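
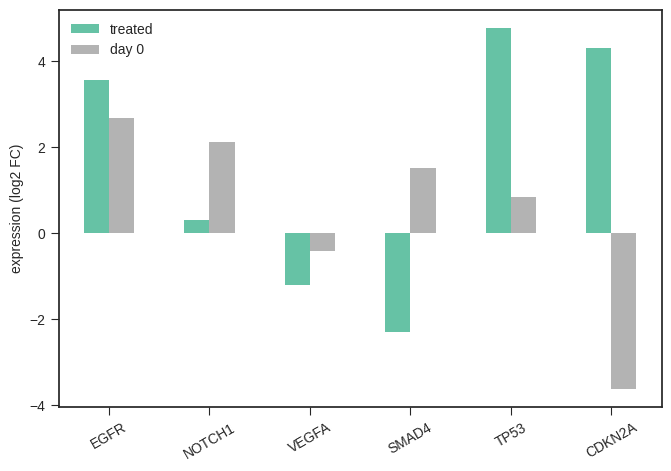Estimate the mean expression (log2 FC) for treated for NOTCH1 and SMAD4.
(0 + -2) / 2 ≈ -1.

≈ -1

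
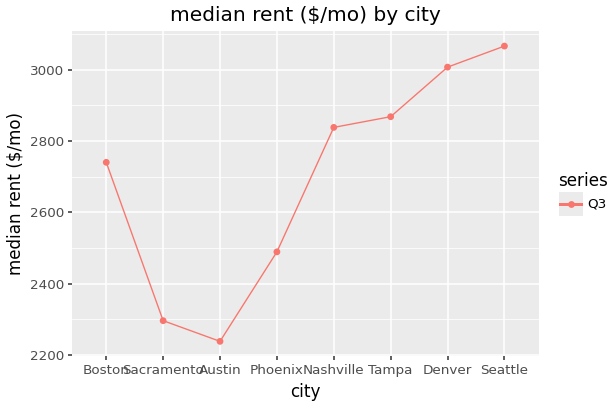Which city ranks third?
Tampa

Top 4: Seattle ≈ 3100, Denver ≈ 3000, Tampa ≈ 2900, Nashville ≈ 2800.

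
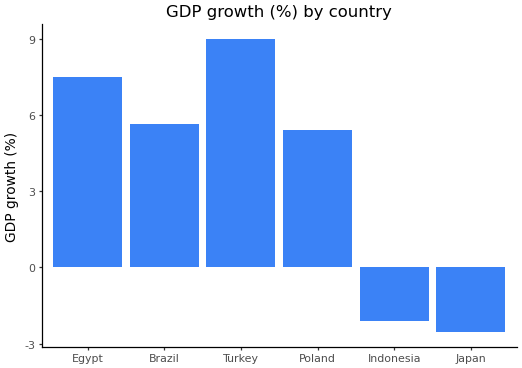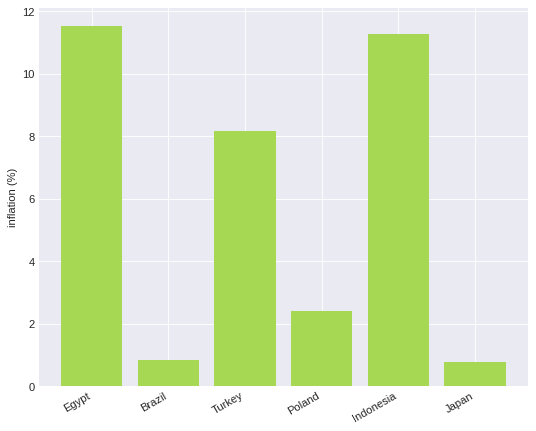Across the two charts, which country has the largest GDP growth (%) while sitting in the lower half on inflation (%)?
Brazil

Chart 2 median inflation (%) ≈ 6; below-median countries: Brazil, Poland, Japan. Among those, Brazil has the highest GDP growth (%) (≈ 6).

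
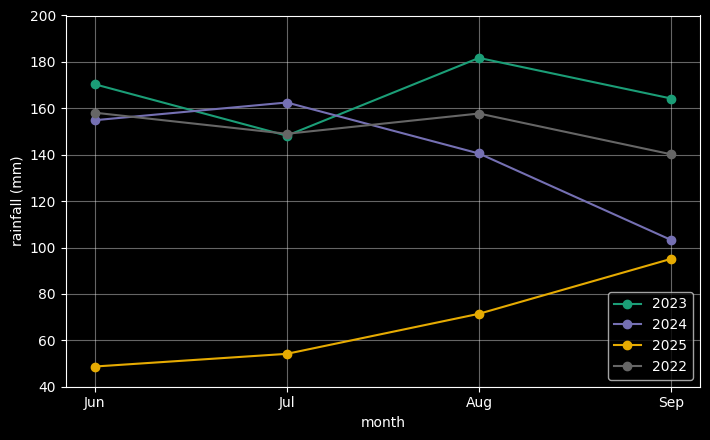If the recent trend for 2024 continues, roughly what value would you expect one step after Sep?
≈ 70

Last three: 160, 140, 100 → slope ≈ -30/step → next ≈ 70.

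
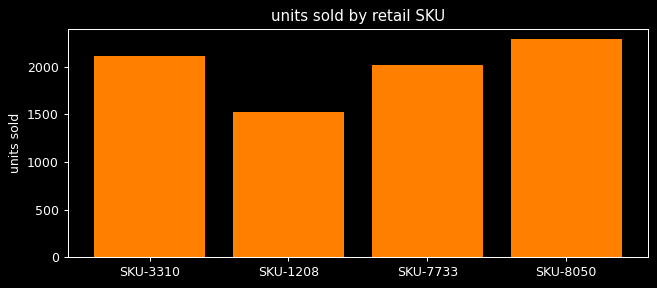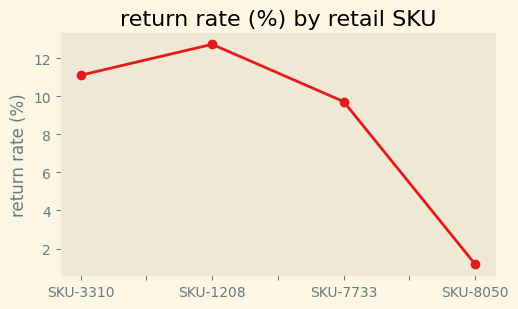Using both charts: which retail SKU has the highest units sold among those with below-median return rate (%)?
Chart 2 median return rate (%) ≈ 10; below-median retail SKUs: SKU-7733, SKU-8050. Among those, SKU-8050 has the highest units sold (≈ 2500).

SKU-8050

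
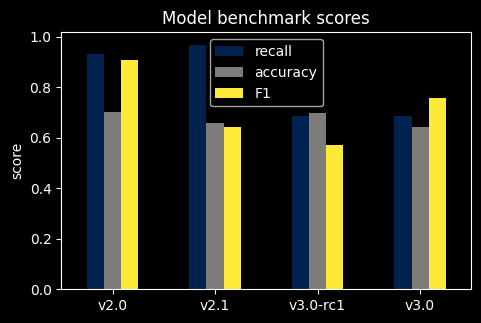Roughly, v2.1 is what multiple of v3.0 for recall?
≈ 1.43×

v2.1 ≈ 1.0, v3.0 ≈ 0.7; 1.0/0.7 ≈ 1.43.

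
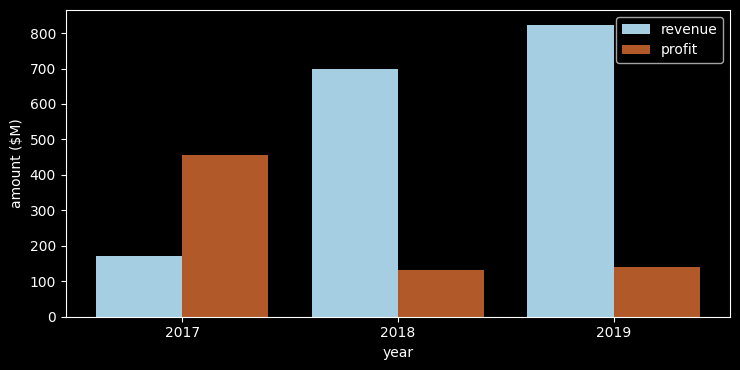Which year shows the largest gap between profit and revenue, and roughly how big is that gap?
2019: profit ≈ 100, revenue ≈ 800 → gap ≈ 700. Next-largest (2018) is only ≈ 600.

2019, ≈ 700 $M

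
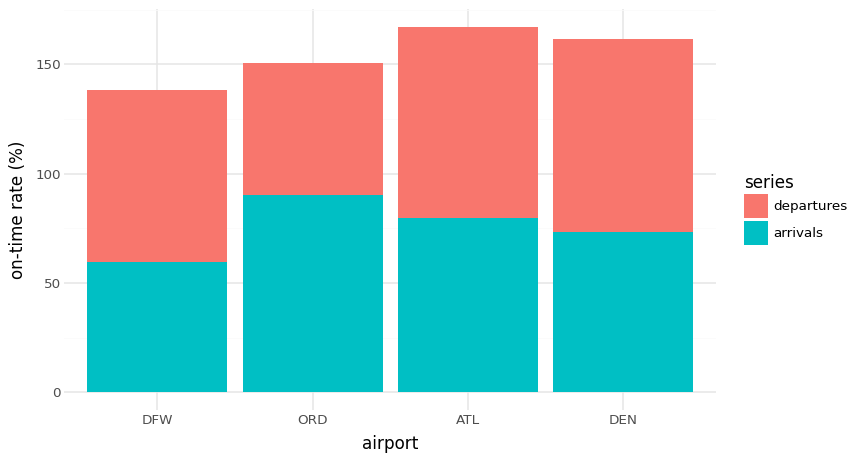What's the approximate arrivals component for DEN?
≈ 80

arrivals top ≈ 80, bottom ≈ 0; segment ≈ 80.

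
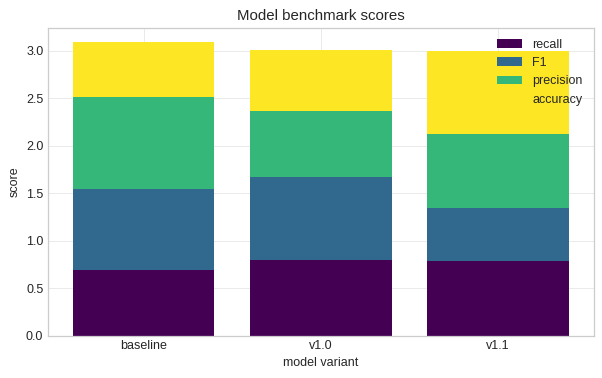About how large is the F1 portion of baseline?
≈ 1.0

F1 top ≈ 1.5, bottom ≈ 0.5; segment ≈ 1.0.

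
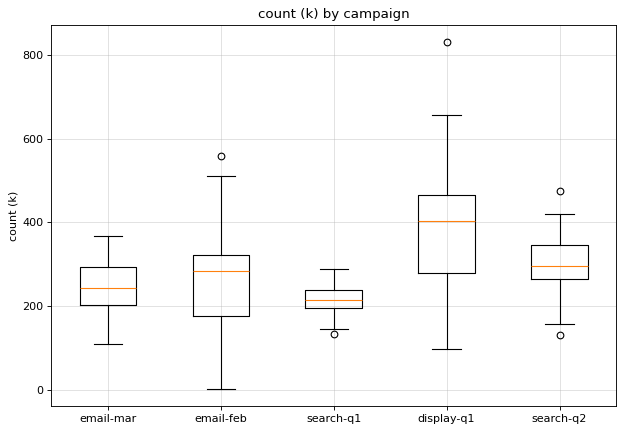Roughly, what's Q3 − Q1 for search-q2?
≈ 80

Q3 ≈ 340, Q1 ≈ 260; IQR ≈ 80.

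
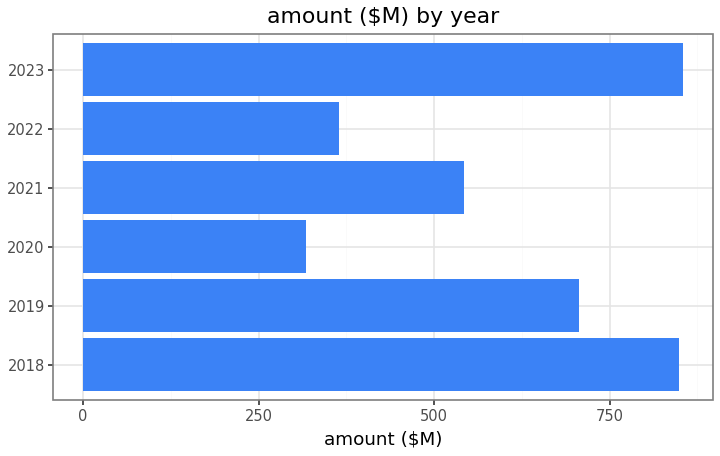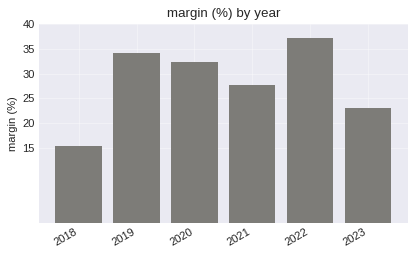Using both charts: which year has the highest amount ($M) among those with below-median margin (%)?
Chart 2 median margin (%) ≈ 30; below-median years: 2018, 2021, 2023. Among those, 2023 has the highest amount ($M) (≈ 900).

2023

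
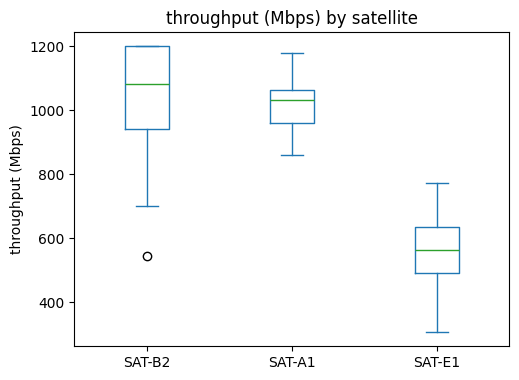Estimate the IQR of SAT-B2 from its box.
≈ 250

Q3 ≈ 1200, Q1 ≈ 950; IQR ≈ 250.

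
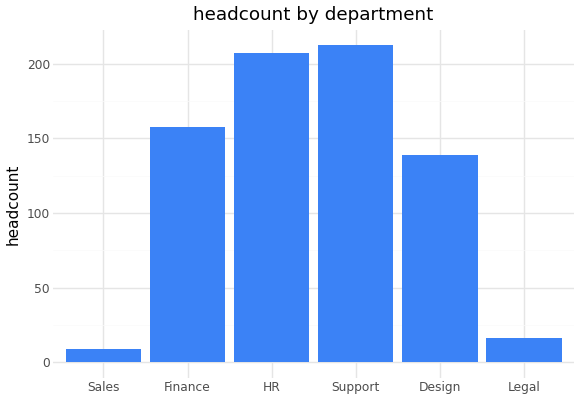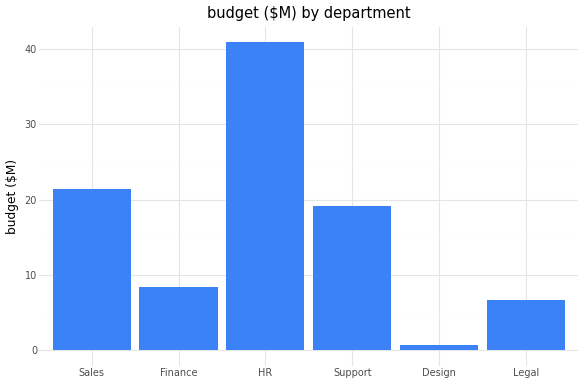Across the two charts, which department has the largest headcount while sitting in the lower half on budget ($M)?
Finance

Chart 2 median budget ($M) ≈ 15; below-median departments: Finance, Design, Legal. Among those, Finance has the highest headcount (≈ 160).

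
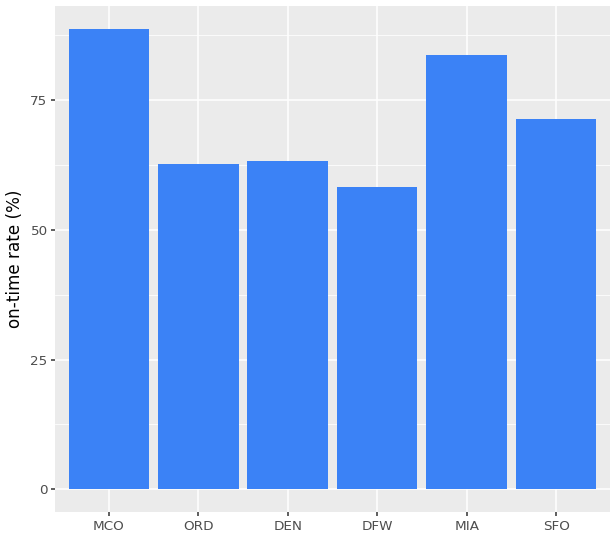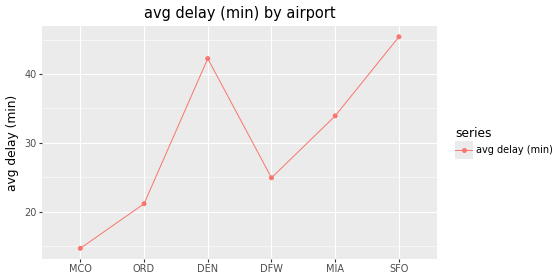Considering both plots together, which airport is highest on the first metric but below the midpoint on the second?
MCO

Chart 2 median avg delay (min) ≈ 30; below-median airports: MCO, ORD, DFW. Among those, MCO has the highest on-time rate (%) (≈ 90).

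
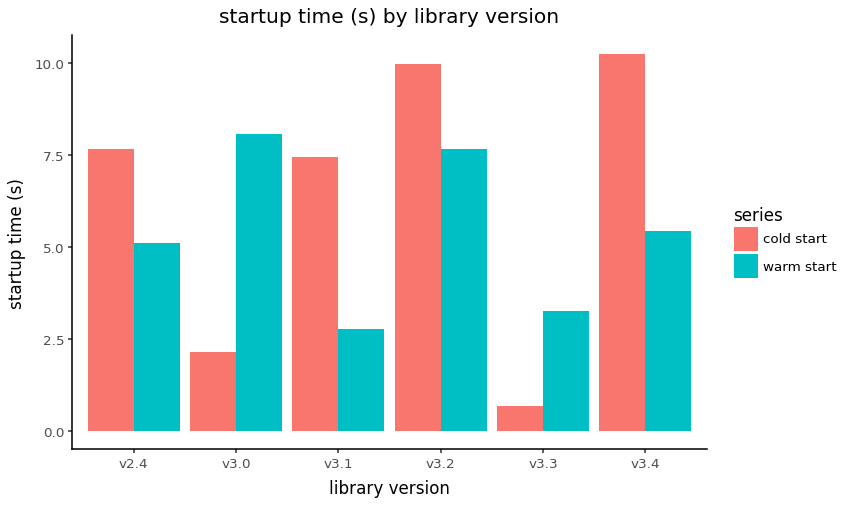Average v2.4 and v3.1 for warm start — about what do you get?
≈ 4

(5 + 3) / 2 ≈ 4.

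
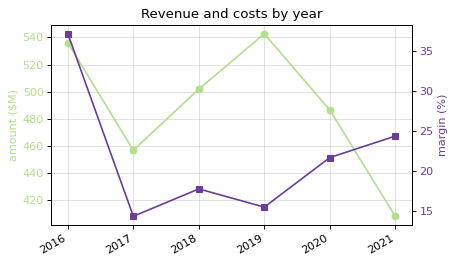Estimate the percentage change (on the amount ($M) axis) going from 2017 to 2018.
2017 ≈ 460, 2018 ≈ 500; (500 − 460) / 460 ≈ +8.7%.

≈ +8.7%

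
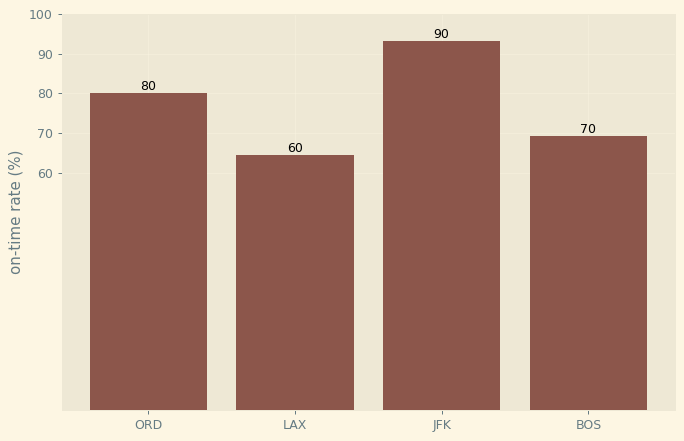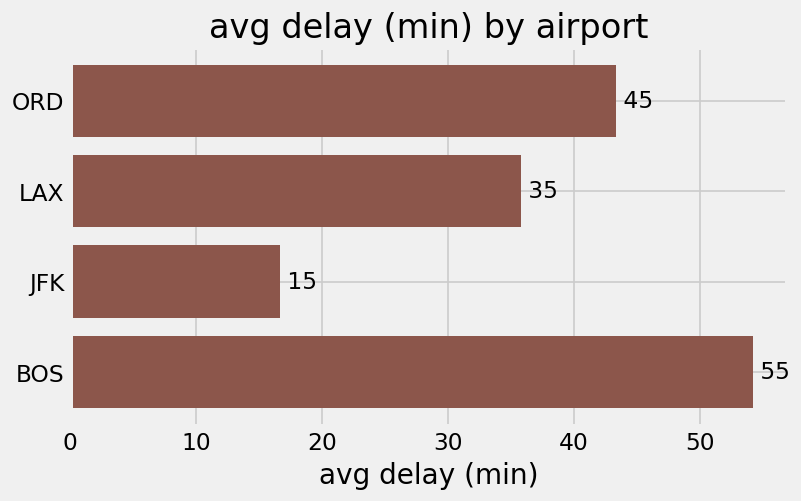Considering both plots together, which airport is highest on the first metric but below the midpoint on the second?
Chart 2 median avg delay (min) ≈ 40; below-median airports: LAX, JFK. Among those, JFK has the highest on-time rate (%) (≈ 90).

JFK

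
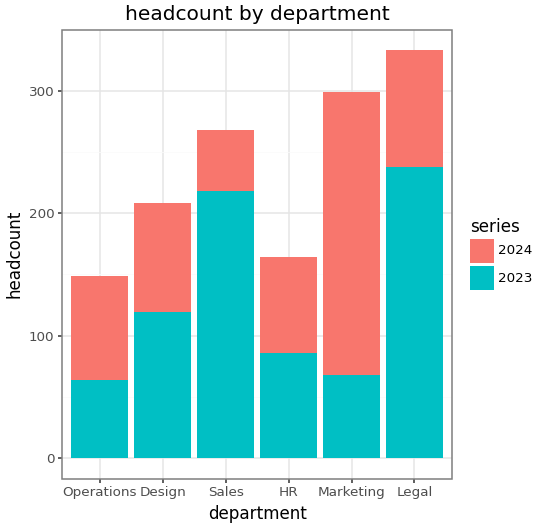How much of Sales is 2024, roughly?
2024 top ≈ 250, bottom ≈ 200; segment ≈ 50.

≈ 50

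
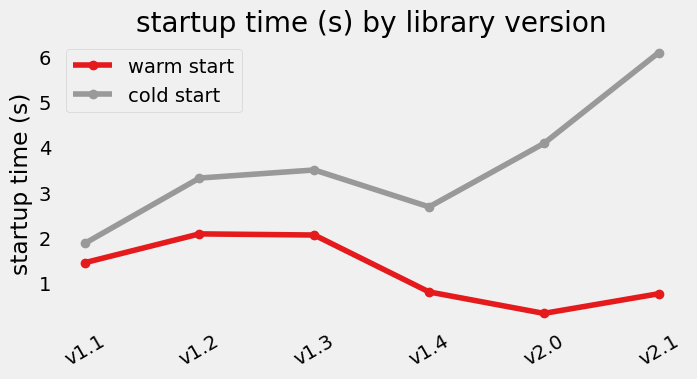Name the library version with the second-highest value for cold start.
Top 3 for cold start: v2.1 ≈ 6.0, v2.0 ≈ 4.0, v1.3 ≈ 3.5.

v2.0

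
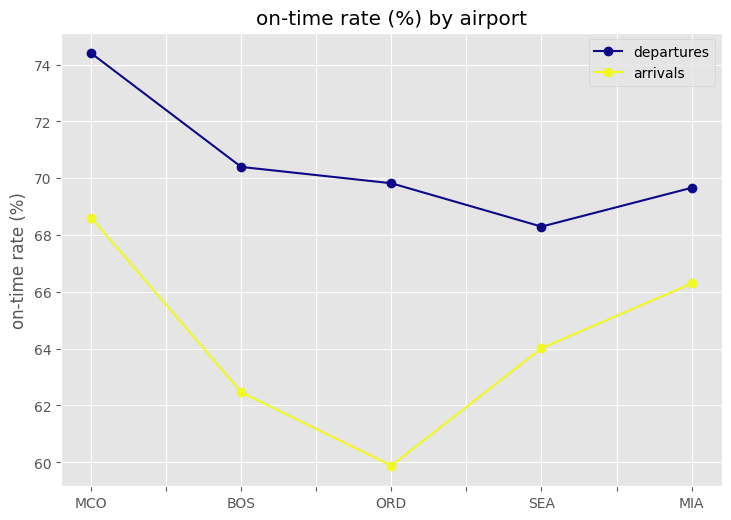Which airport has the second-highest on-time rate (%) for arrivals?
Top 3 for arrivals: MCO ≈ 68, MIA ≈ 66, SEA ≈ 64.

MIA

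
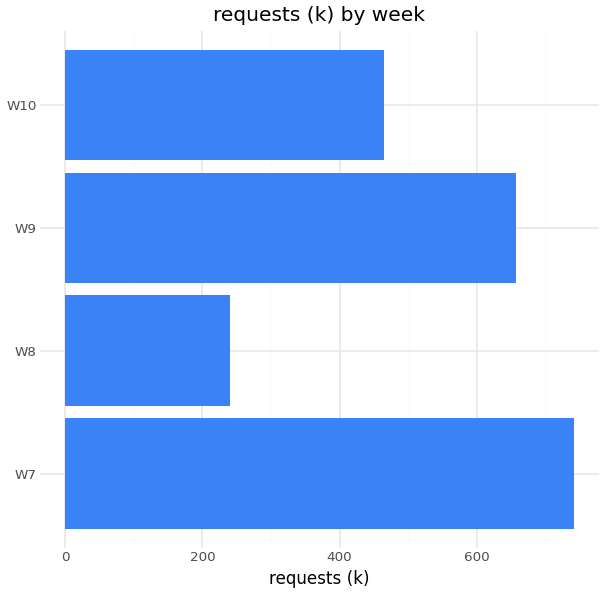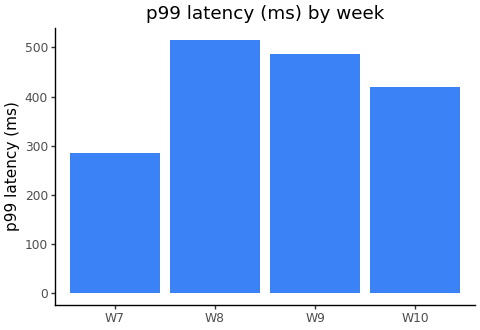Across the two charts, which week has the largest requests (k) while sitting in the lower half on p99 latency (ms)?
W7

Chart 2 median p99 latency (ms) ≈ 450; below-median weeks: W7, W10. Among those, W7 has the highest requests (k) (≈ 700).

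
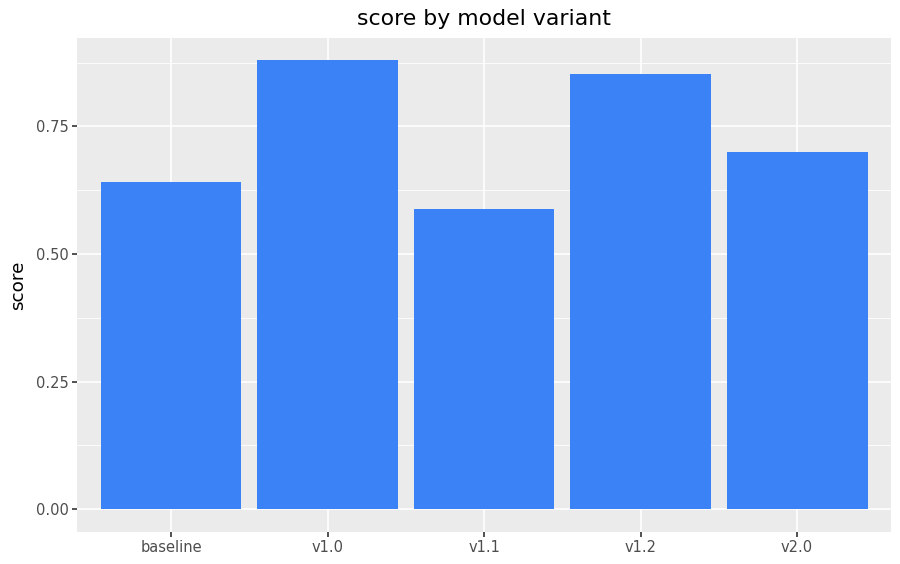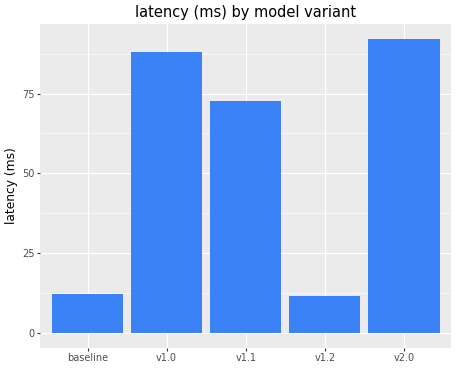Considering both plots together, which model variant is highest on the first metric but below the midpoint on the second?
v1.2

Chart 2 median latency (ms) ≈ 70; below-median model variants: baseline, v1.2. Among those, v1.2 has the highest score (≈ 0.9).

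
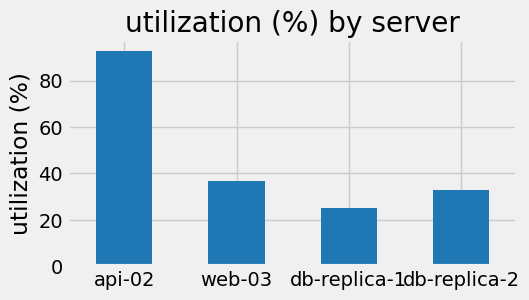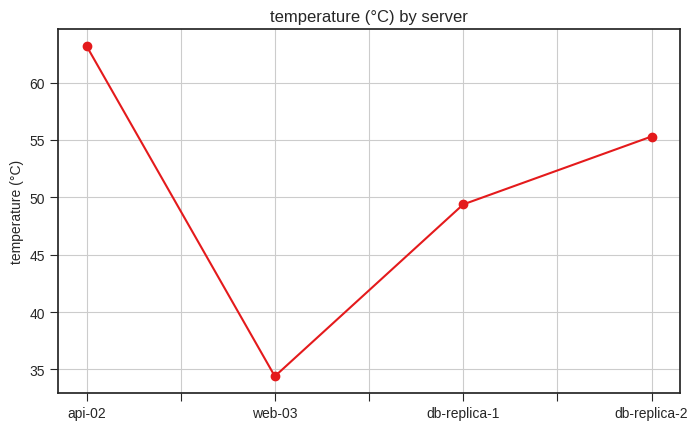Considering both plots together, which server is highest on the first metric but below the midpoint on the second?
Chart 2 median temperature (°C) ≈ 50; below-median servers: web-03, db-replica-1. Among those, web-03 has the highest utilization (%) (≈ 40).

web-03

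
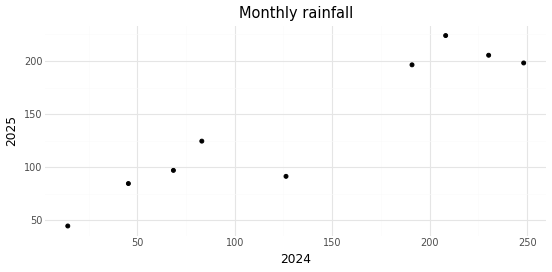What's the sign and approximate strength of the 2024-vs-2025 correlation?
positive, strong

Points are positively correlated; strong (|r| ≈ 0.9).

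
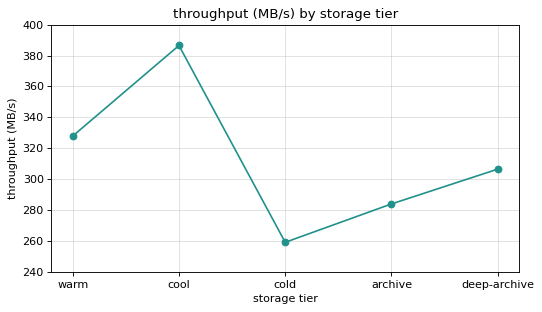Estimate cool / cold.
≈ 1.46×

cool ≈ 380, cold ≈ 260; 380/260 ≈ 1.46.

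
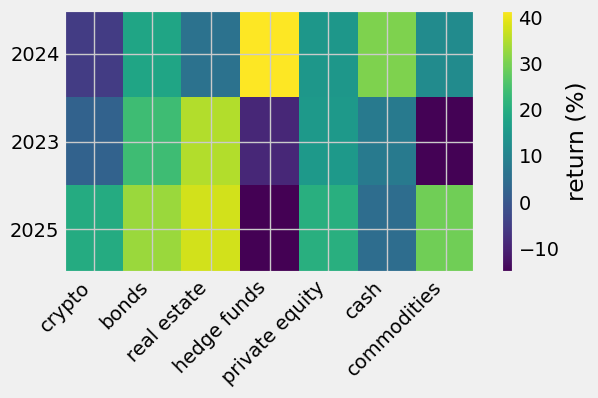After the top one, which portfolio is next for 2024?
Top 3 for 2024: hedge funds ≈ 40, cash ≈ 30, bonds ≈ 20.

cash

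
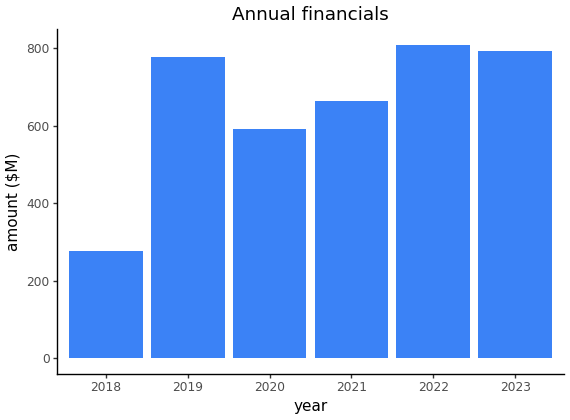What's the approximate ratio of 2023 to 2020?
2023 ≈ 800, 2020 ≈ 600; 800/600 ≈ 1.33.

≈ 1.33×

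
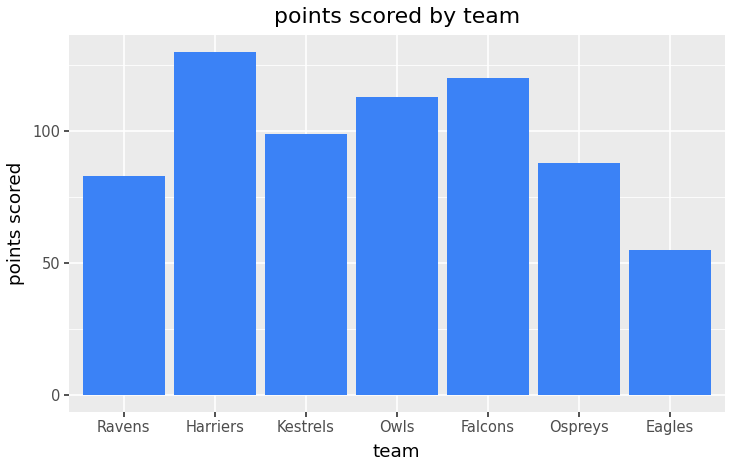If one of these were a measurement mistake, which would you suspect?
Eagles ≈ 60; the rest sit between ≈ 80 and ≈ 120.

Eagles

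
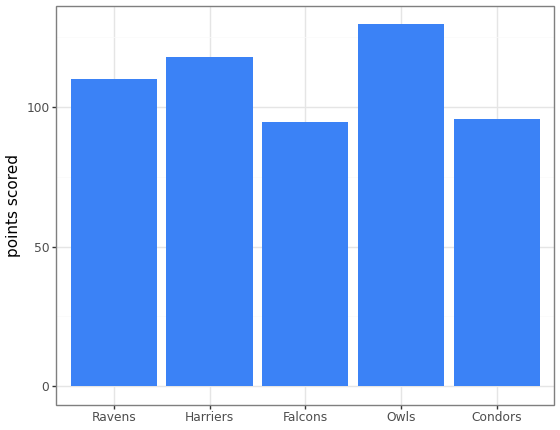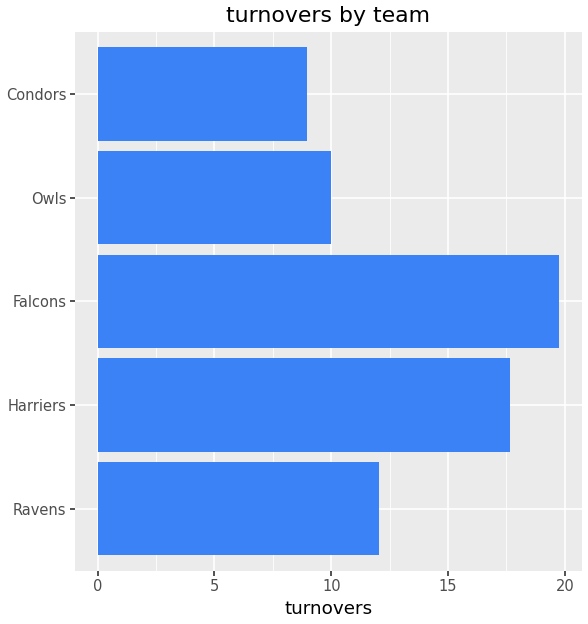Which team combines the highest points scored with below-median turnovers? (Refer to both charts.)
Chart 2 median turnovers ≈ 12; below-median teams: Owls, Condors. Among those, Owls has the highest points scored (≈ 120).

Owls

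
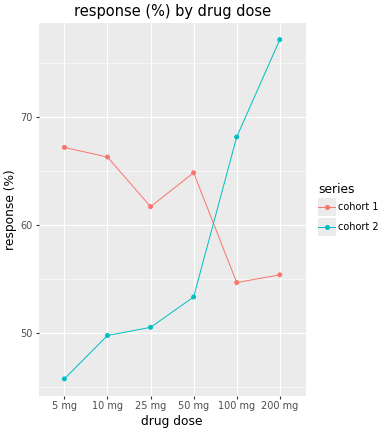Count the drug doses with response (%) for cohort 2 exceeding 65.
2

Above 65: 100 mg, 200 mg.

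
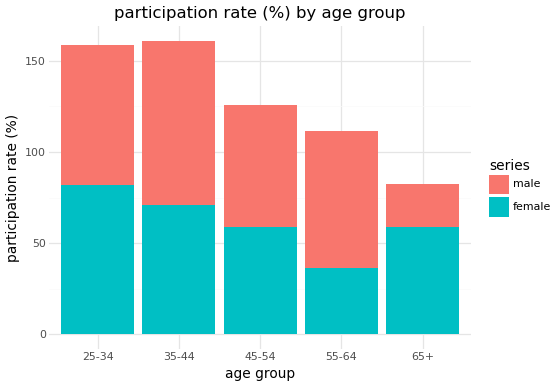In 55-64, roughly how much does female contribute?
≈ 40

female top ≈ 40, bottom ≈ 0; segment ≈ 40.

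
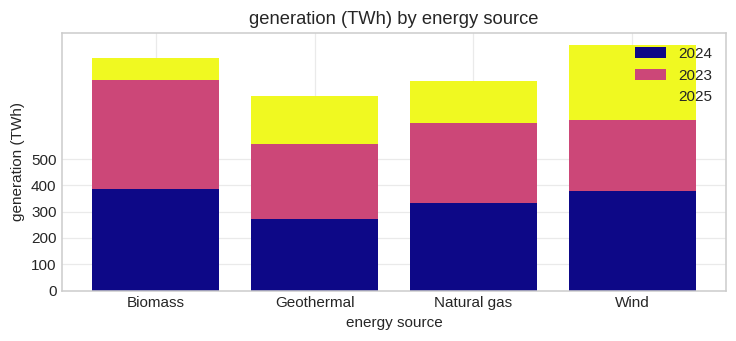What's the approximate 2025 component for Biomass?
≈ 100

2025 top ≈ 900, bottom ≈ 800; segment ≈ 100.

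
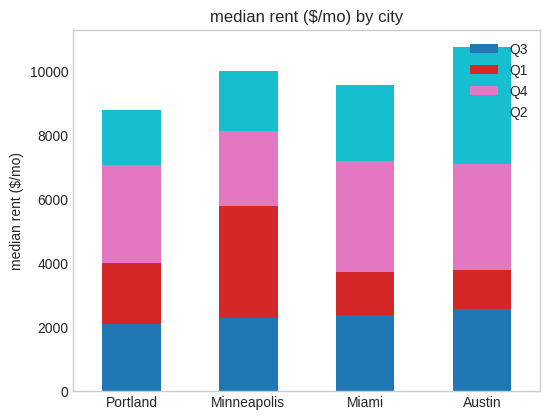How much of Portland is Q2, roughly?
Q2 top ≈ 9000, bottom ≈ 7000; segment ≈ 2000.

≈ 2000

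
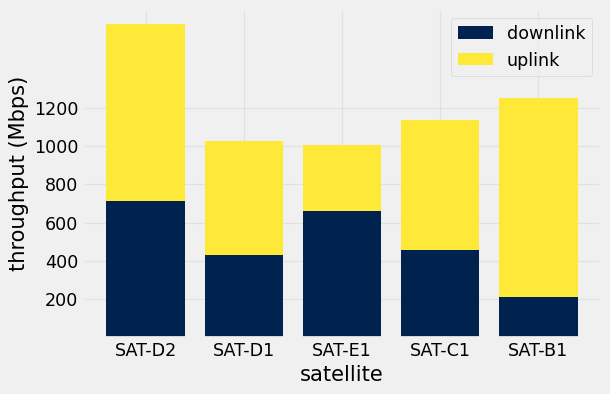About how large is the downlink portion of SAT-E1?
≈ 600

downlink top ≈ 600, bottom ≈ 0; segment ≈ 600.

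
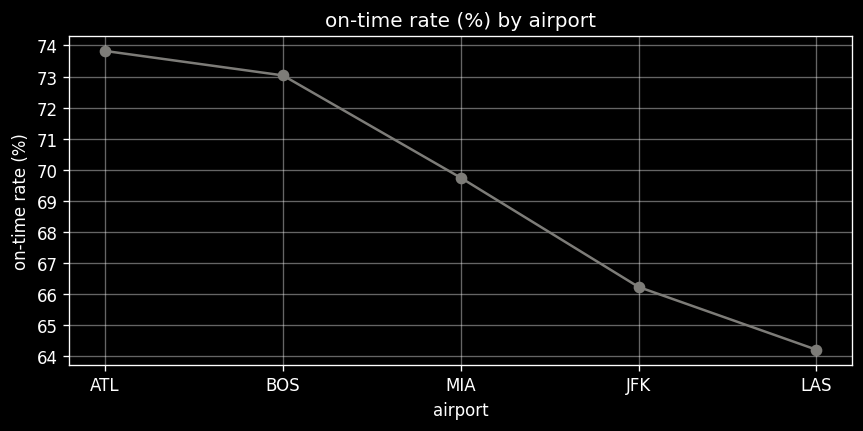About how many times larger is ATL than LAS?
≈ 1.16×

ATL ≈ 74, LAS ≈ 64; 74/64 ≈ 1.16.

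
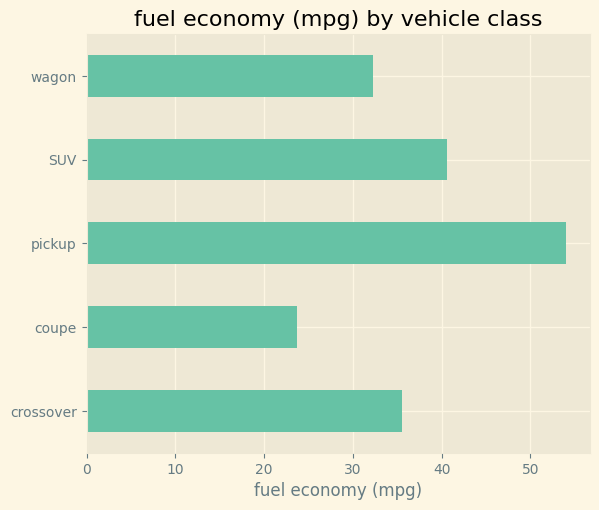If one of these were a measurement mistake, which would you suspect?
pickup

pickup ≈ 55; the rest sit between ≈ 25 and ≈ 40.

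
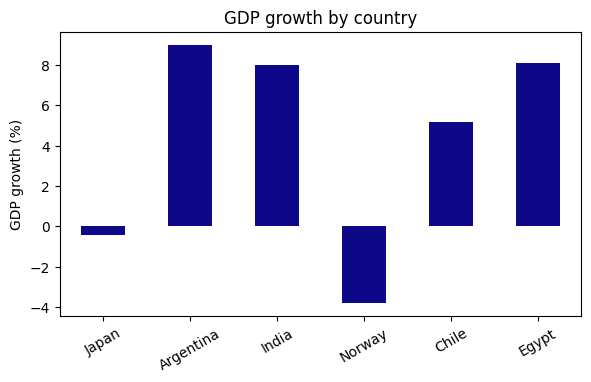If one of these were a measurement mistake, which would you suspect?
Norway ≈ -4; the rest sit between ≈ 0 and ≈ 8.

Norway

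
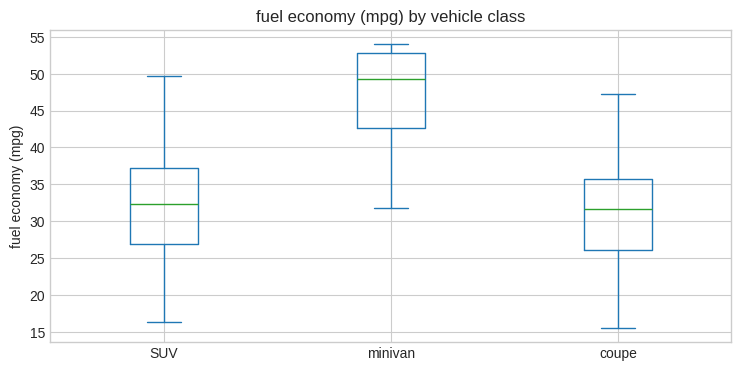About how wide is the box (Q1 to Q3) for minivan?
≈ 10

Q3 ≈ 52, Q1 ≈ 42; IQR ≈ 10.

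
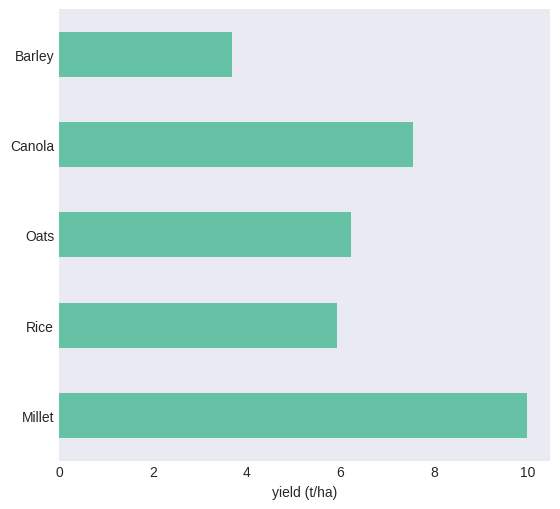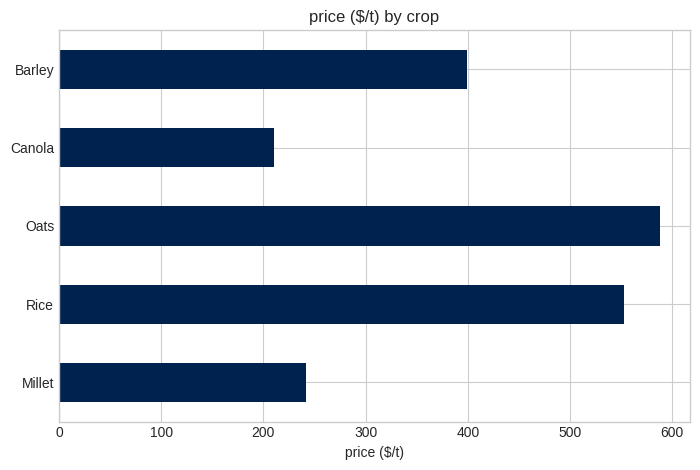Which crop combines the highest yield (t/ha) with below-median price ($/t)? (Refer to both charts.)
Millet

Chart 2 median price ($/t) ≈ 400; below-median crops: Millet, Canola. Among those, Millet has the highest yield (t/ha) (≈ 10).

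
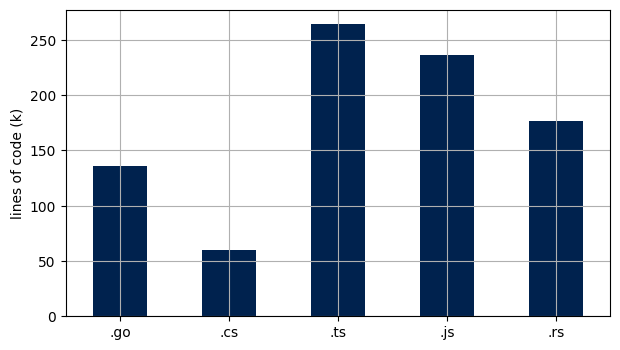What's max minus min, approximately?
≈ 225

Max .ts ≈ 275, min .cs ≈ 50; range ≈ 225.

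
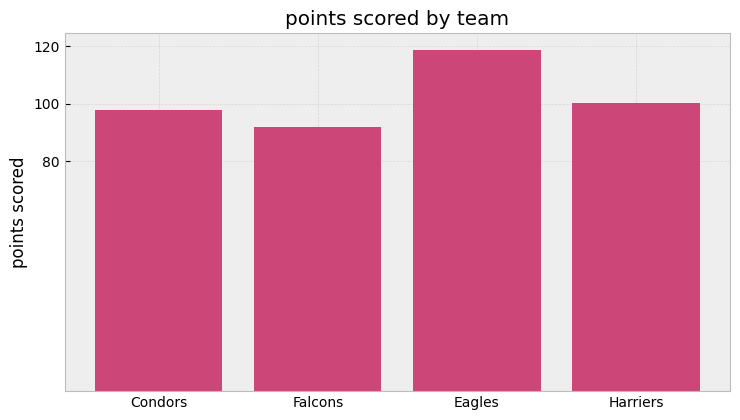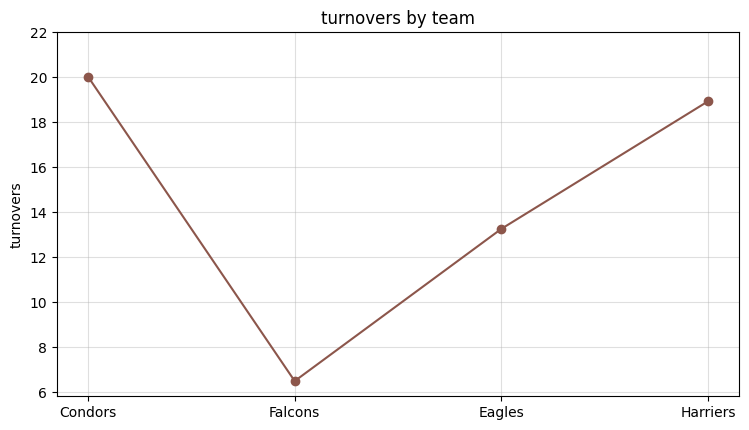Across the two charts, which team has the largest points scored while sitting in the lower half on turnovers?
Eagles

Chart 2 median turnovers ≈ 16; below-median teams: Falcons, Eagles. Among those, Eagles has the highest points scored (≈ 120).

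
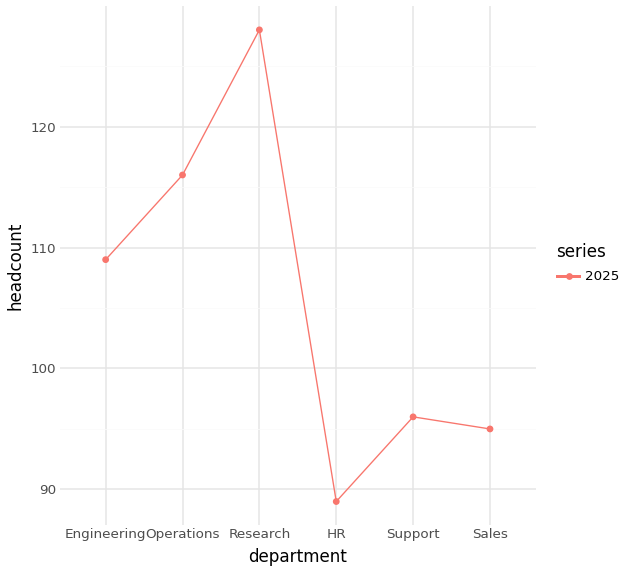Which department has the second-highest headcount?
Top 3: Research ≈ 130, Operations ≈ 115, Engineering ≈ 110.

Operations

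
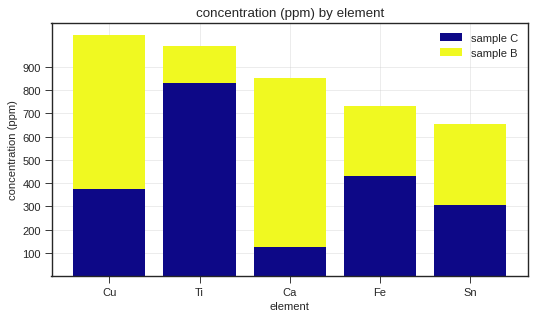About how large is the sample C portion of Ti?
≈ 800

sample C top ≈ 800, bottom ≈ 0; segment ≈ 800.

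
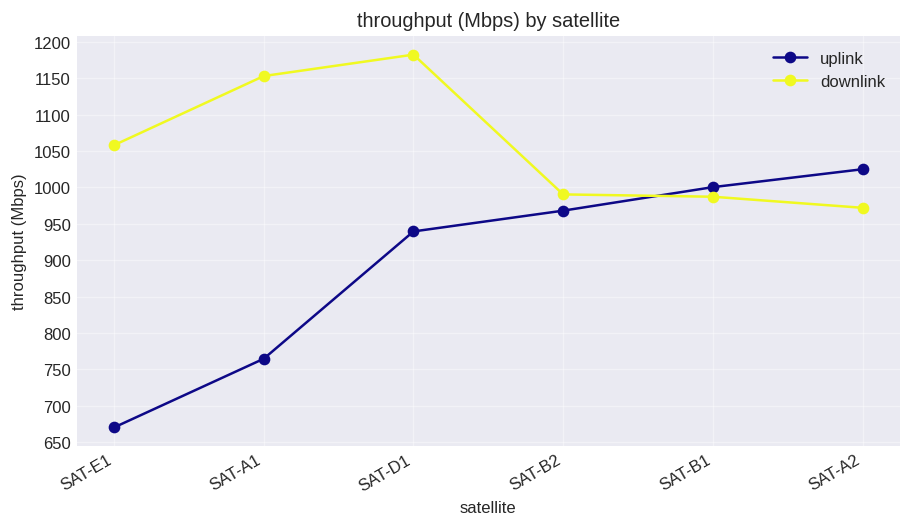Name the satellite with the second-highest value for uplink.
SAT-B1

Top 3 for uplink: SAT-A2 ≈ 1050, SAT-B1 ≈ 1000, SAT-B2 ≈ 950.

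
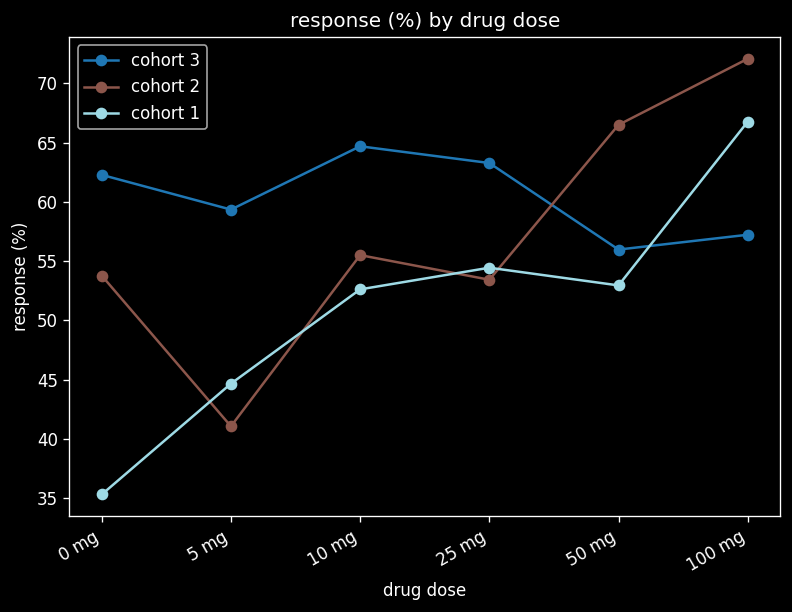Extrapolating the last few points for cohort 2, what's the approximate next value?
Last three: 55, 65, 70 → slope ≈ 7.5/step → next ≈ 77.5.

≈ 77.5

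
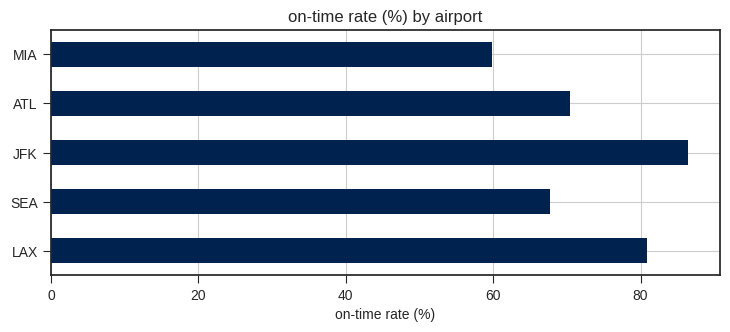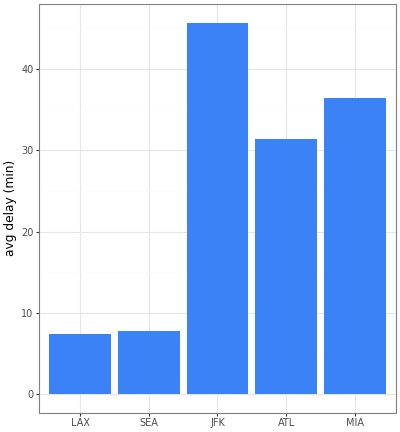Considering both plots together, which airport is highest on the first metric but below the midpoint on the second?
LAX

Chart 2 median avg delay (min) ≈ 30; below-median airports: LAX, SEA. Among those, LAX has the highest on-time rate (%) (≈ 80).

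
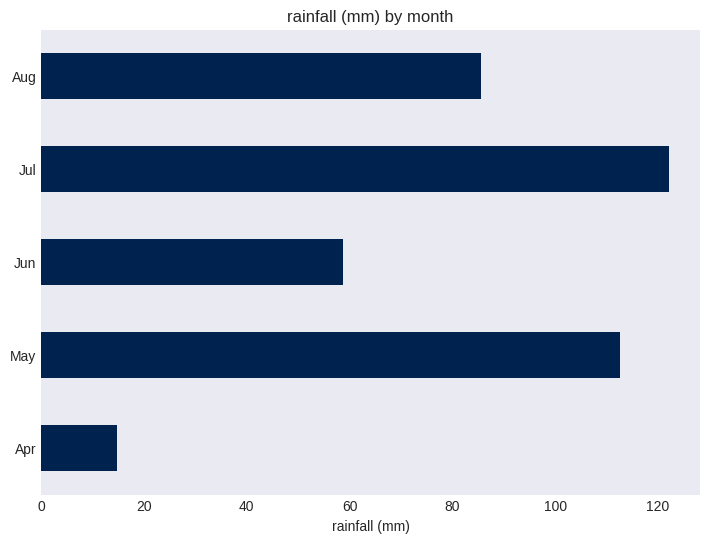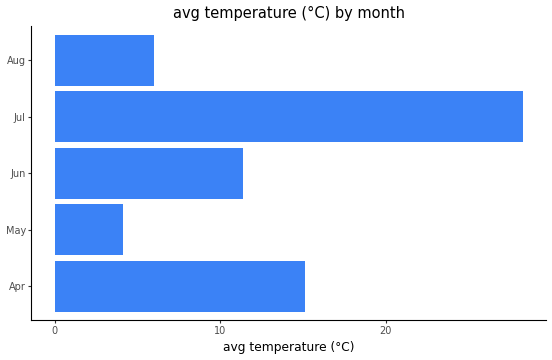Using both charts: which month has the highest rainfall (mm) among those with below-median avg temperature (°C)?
Chart 2 median avg temperature (°C) ≈ 10; below-median months: May, Aug. Among those, May has the highest rainfall (mm) (≈ 120).

May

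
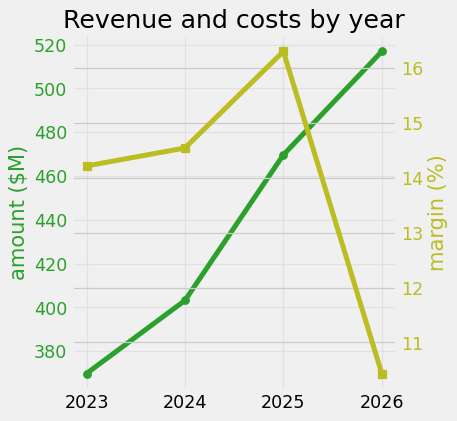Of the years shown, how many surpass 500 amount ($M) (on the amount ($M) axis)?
Above 500: 2026.

1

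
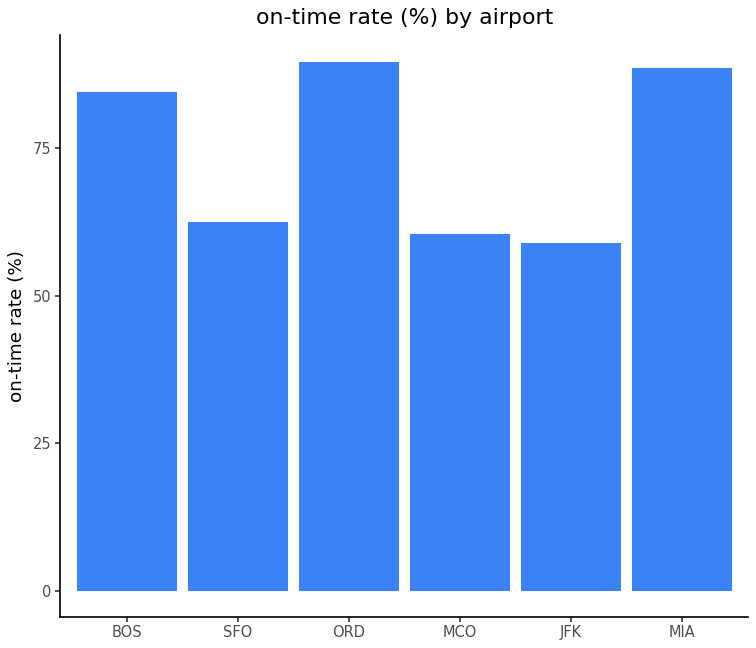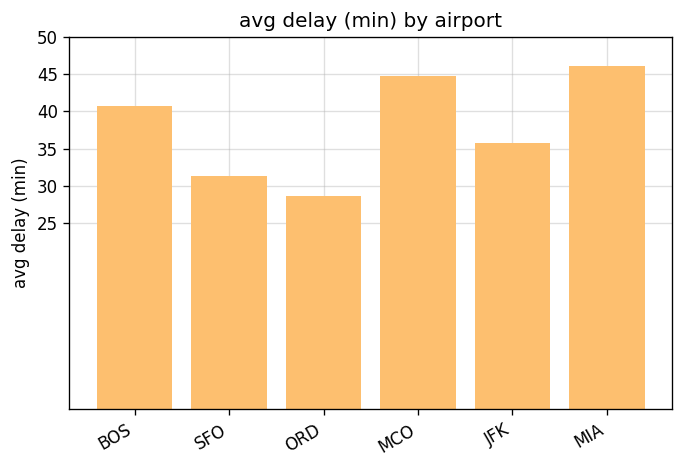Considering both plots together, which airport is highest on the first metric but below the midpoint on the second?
ORD

Chart 2 median avg delay (min) ≈ 40; below-median airports: SFO, ORD, JFK. Among those, ORD has the highest on-time rate (%) (≈ 90).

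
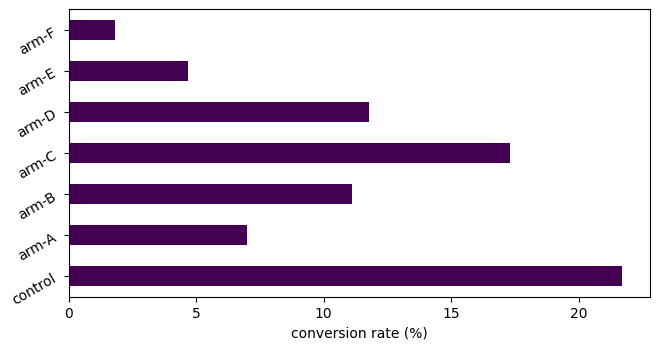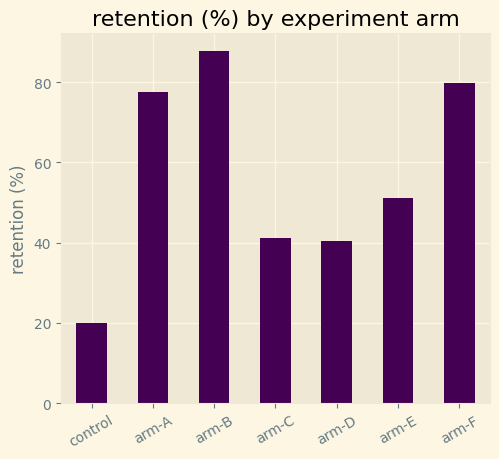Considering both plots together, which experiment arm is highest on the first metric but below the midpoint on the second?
Chart 2 median retention (%) ≈ 50; below-median experiment arms: control, arm-C, arm-D. Among those, control has the highest conversion rate (%) (≈ 22).

control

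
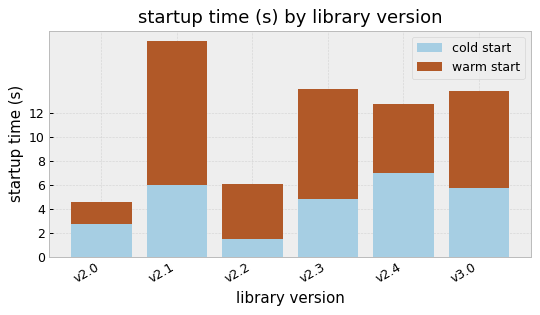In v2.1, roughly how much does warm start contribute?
≈ 12

warm start top ≈ 18, bottom ≈ 6; segment ≈ 12.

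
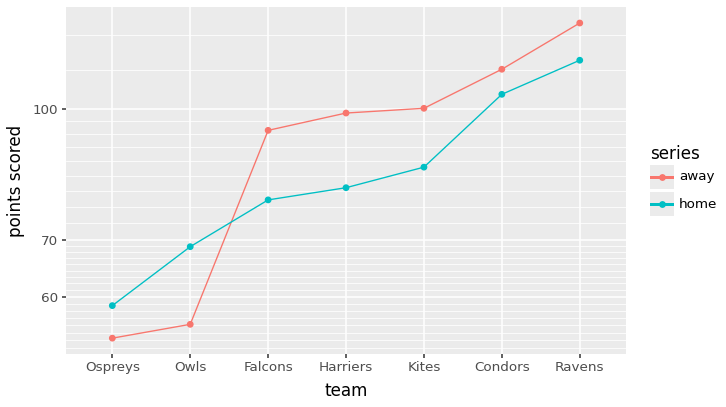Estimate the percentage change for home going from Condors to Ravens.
≈ +10%

Condors ≈ 100, Ravens ≈ 110; (110 − 100) / 100 ≈ +10%.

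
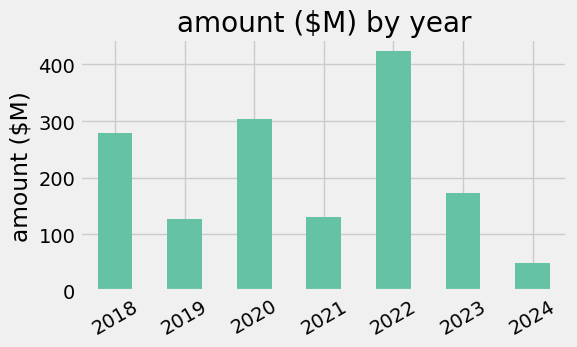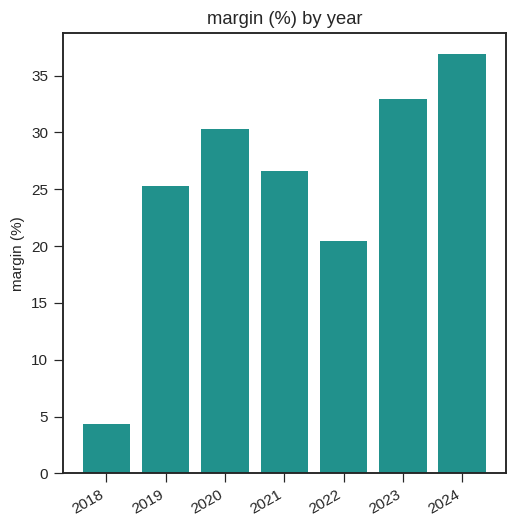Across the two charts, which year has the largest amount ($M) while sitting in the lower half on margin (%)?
2022

Chart 2 median margin (%) ≈ 25; below-median years: 2018, 2019, 2022. Among those, 2022 has the highest amount ($M) (≈ 400).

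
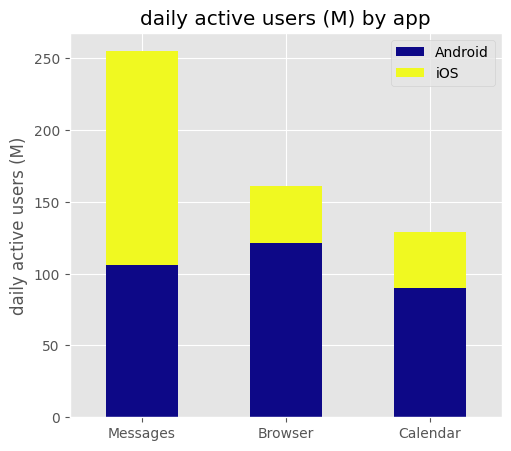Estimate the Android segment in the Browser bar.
≈ 125

Android top ≈ 125, bottom ≈ 0; segment ≈ 125.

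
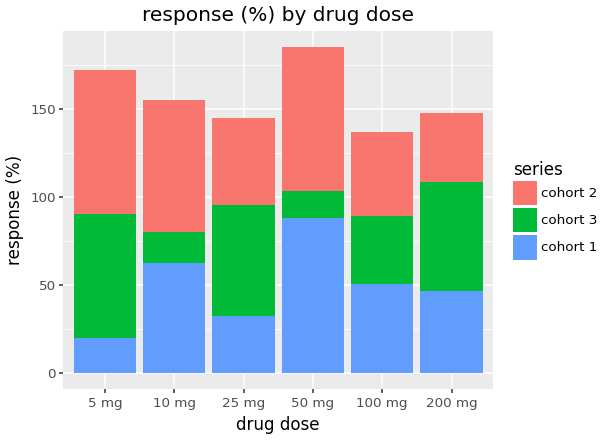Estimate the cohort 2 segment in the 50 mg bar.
≈ 80

cohort 2 top ≈ 180, bottom ≈ 100; segment ≈ 80.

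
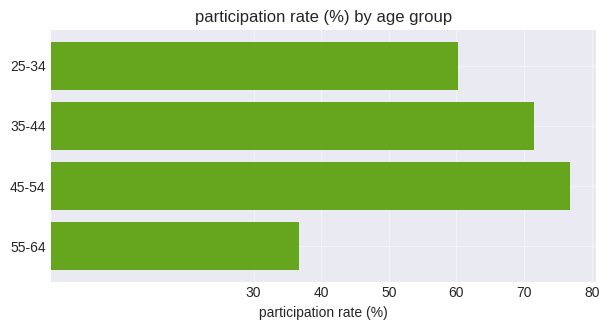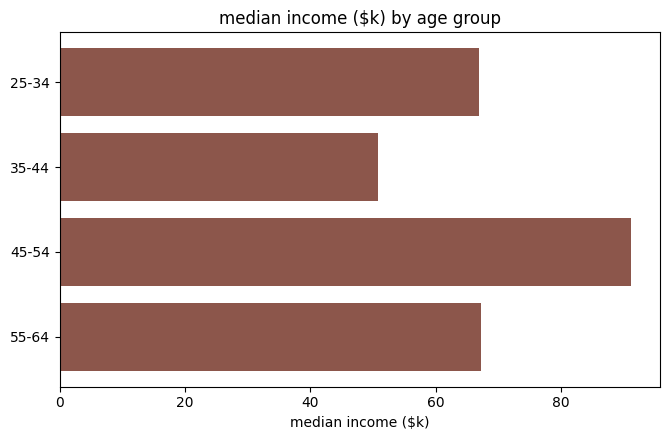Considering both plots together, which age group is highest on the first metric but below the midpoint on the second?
Chart 2 median median income ($k) ≈ 70; below-median age groups: 25-34, 35-44. Among those, 35-44 has the highest participation rate (%) (≈ 70).

35-44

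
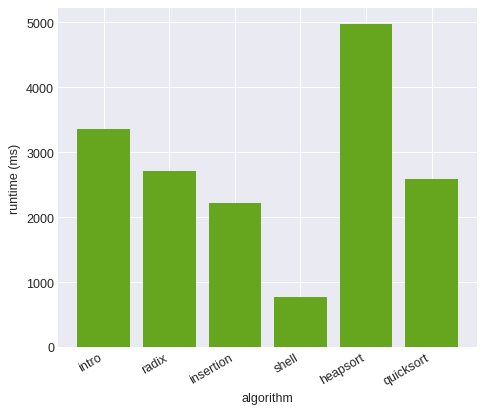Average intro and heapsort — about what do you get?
≈ 4250

(3500 + 5000) / 2 ≈ 4250.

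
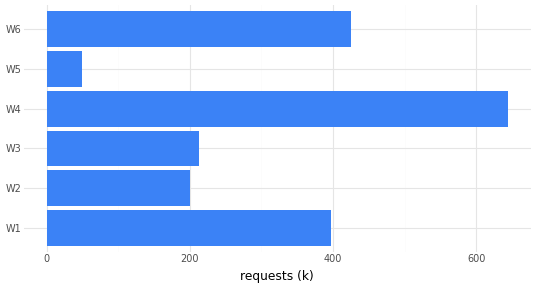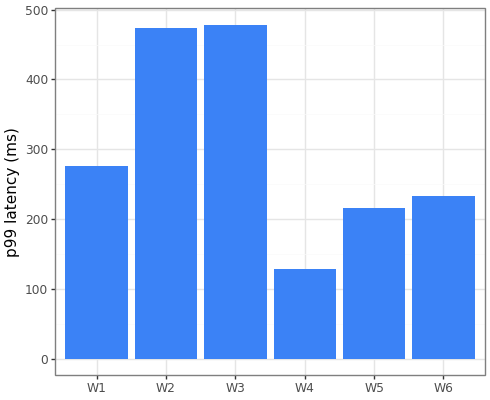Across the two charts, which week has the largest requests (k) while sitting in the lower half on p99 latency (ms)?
Chart 2 median p99 latency (ms) ≈ 250; below-median weeks: W4, W5, W6. Among those, W4 has the highest requests (k) (≈ 600).

W4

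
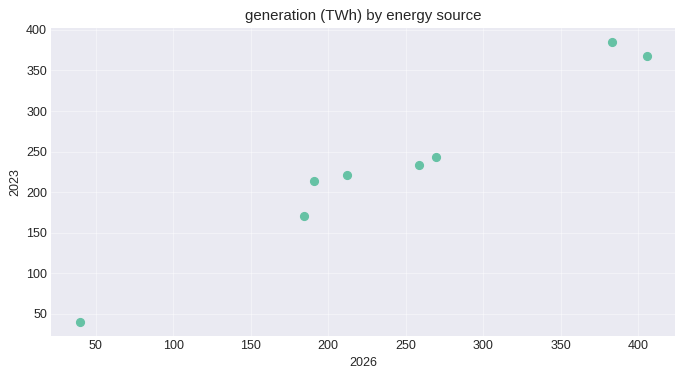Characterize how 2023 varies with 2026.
positive, strong

Points are positively correlated; strong (|r| ≈ 1.0).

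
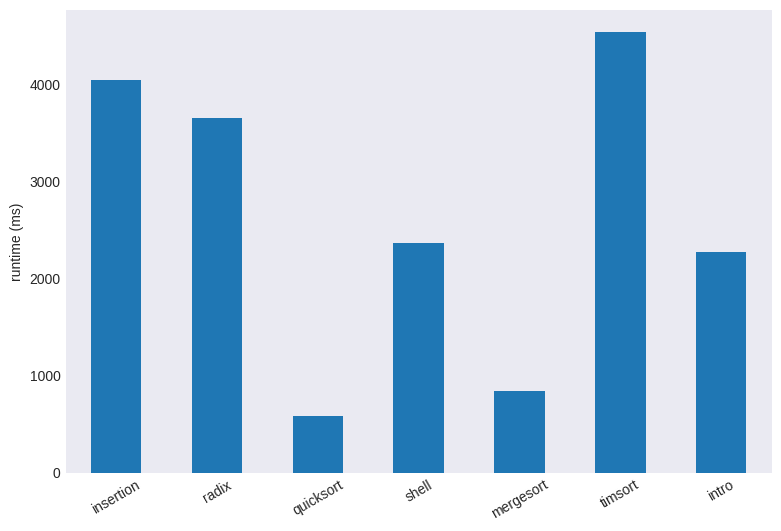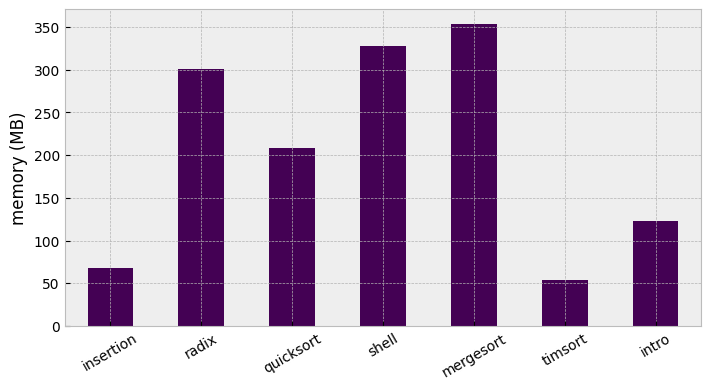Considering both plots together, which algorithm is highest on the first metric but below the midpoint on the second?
Chart 2 median memory (MB) ≈ 200; below-median algorithms: insertion, timsort, intro. Among those, timsort has the highest runtime (ms) (≈ 4500).

timsort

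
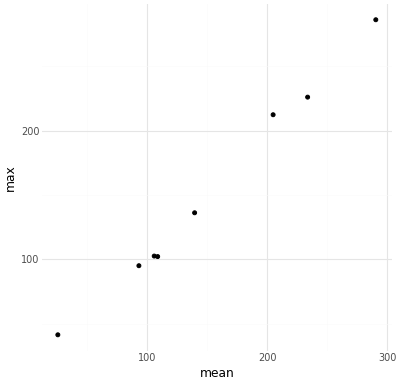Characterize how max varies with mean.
positive, strong

Points are positively correlated; strong (|r| ≈ 1.0).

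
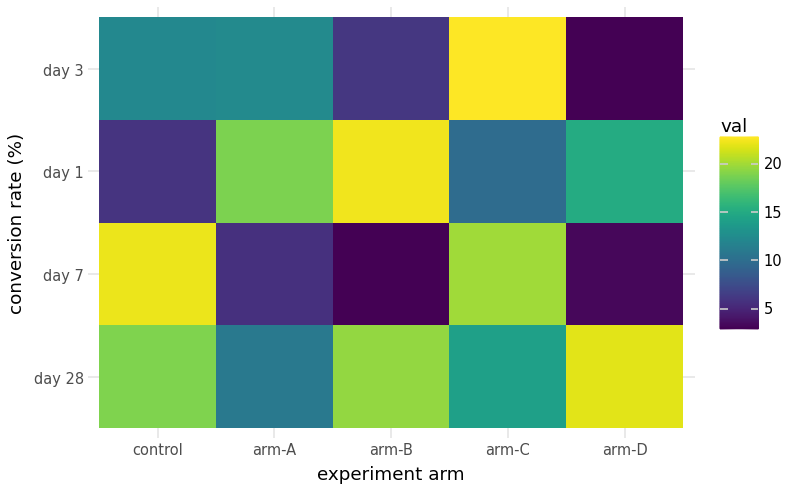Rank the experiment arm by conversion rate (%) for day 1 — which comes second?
Top 3 for day 1: arm-B ≈ 22, arm-A ≈ 18, arm-D ≈ 14.

arm-A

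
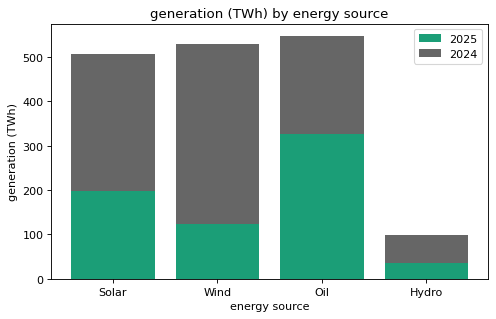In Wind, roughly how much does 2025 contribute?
≈ 100

2025 top ≈ 100, bottom ≈ 0; segment ≈ 100.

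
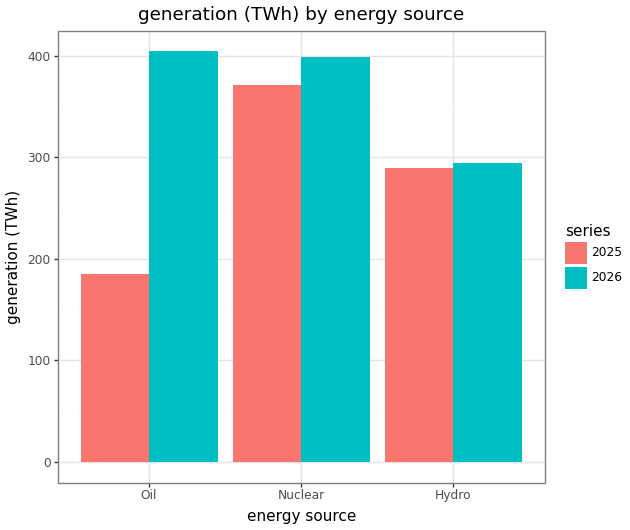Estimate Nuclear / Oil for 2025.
≈ 1.75×

Nuclear ≈ 350, Oil ≈ 200; 350/200 ≈ 1.75.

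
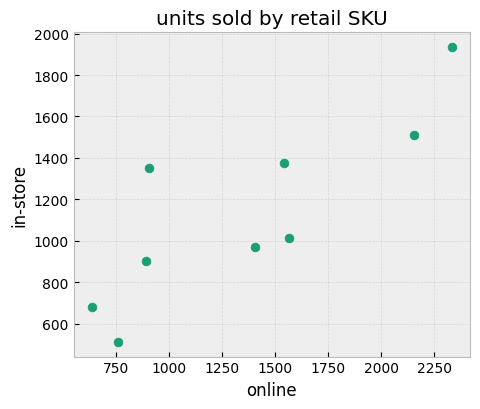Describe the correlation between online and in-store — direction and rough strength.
Points are positively correlated; strong (|r| ≈ 0.8).

positive, strong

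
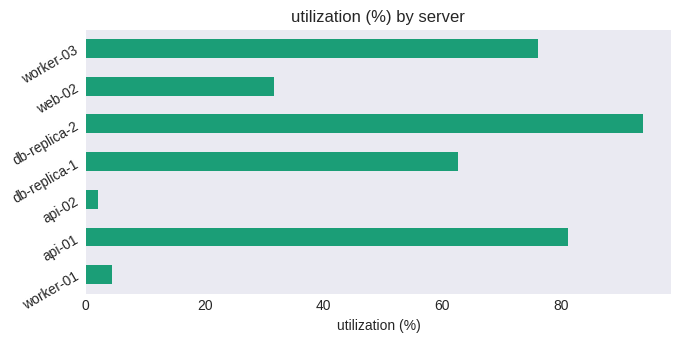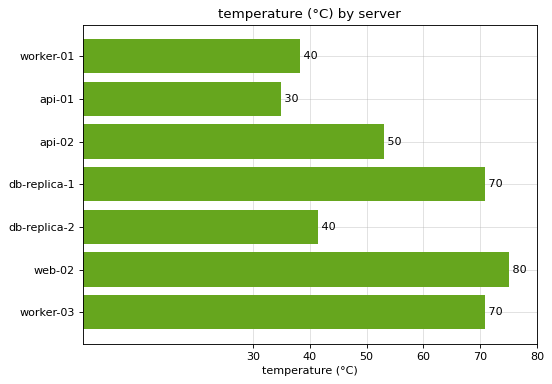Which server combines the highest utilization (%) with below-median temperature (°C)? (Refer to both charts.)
db-replica-2

Chart 2 median temperature (°C) ≈ 50; below-median servers: worker-01, api-01, db-replica-2. Among those, db-replica-2 has the highest utilization (%) (≈ 90).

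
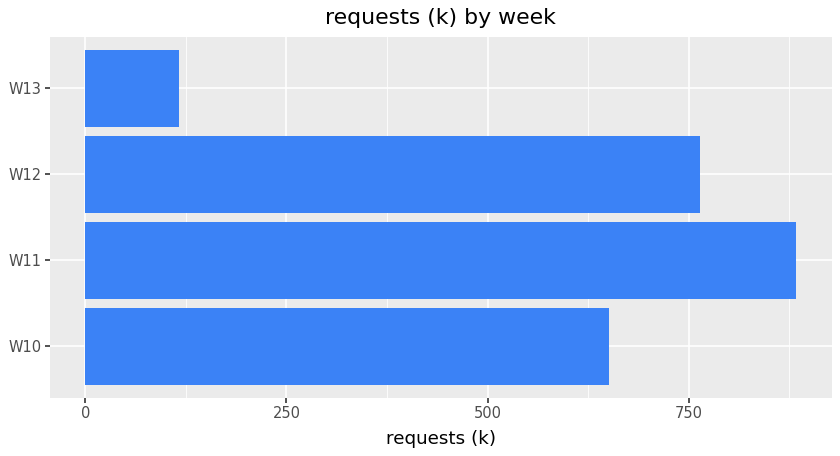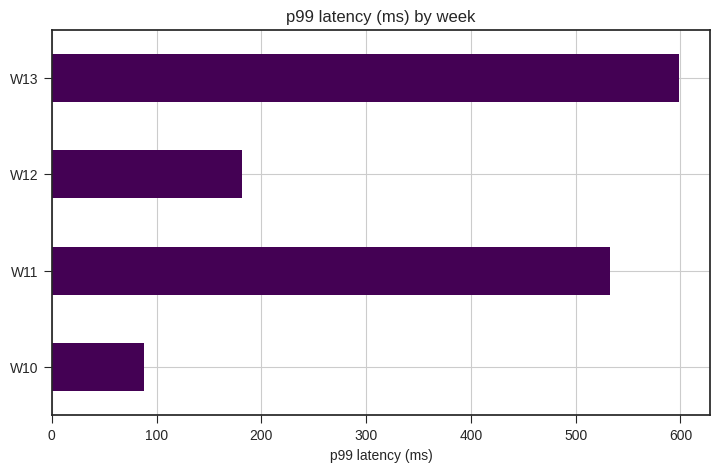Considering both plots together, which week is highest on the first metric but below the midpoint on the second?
W12

Chart 2 median p99 latency (ms) ≈ 400; below-median weeks: W10, W12. Among those, W12 has the highest requests (k) (≈ 800).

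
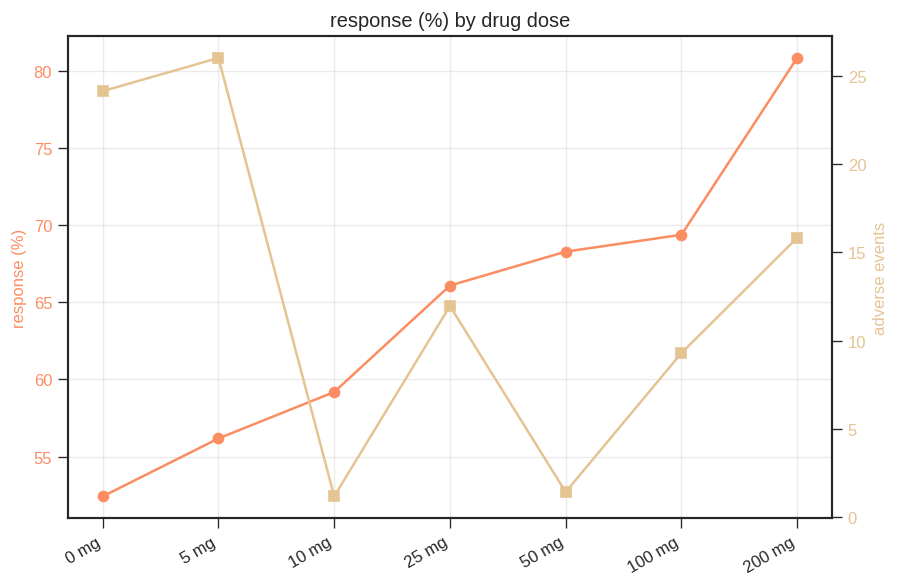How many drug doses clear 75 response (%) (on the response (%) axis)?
Above 75: 200 mg.

1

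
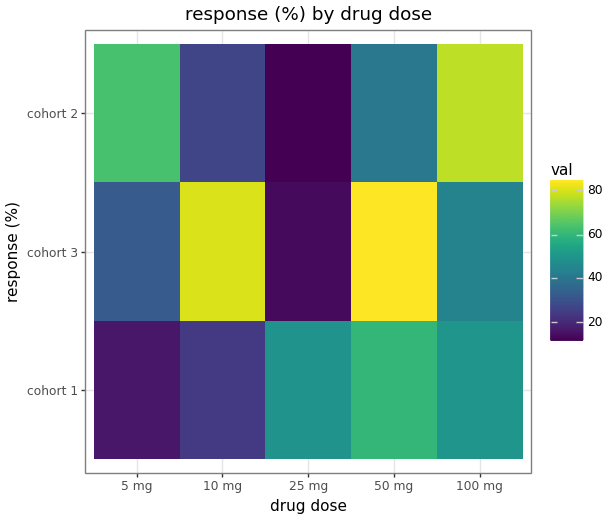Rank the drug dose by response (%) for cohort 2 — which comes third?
50 mg

Top 4 for cohort 2: 100 mg ≈ 80, 5 mg ≈ 60, 50 mg ≈ 40, 10 mg ≈ 30.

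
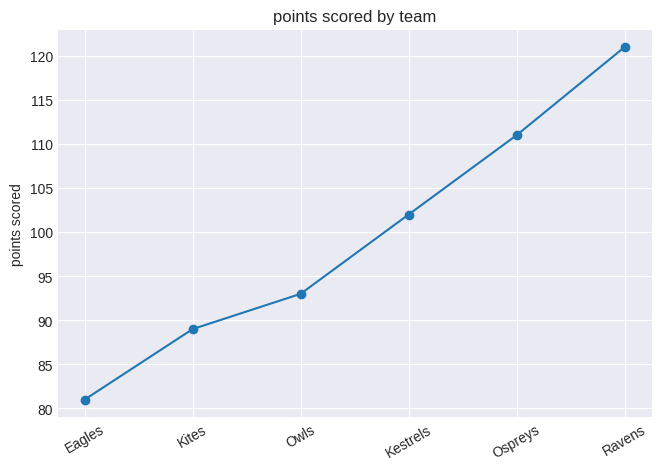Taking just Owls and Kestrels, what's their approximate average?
≈ 98

(95 + 100) / 2 ≈ 98.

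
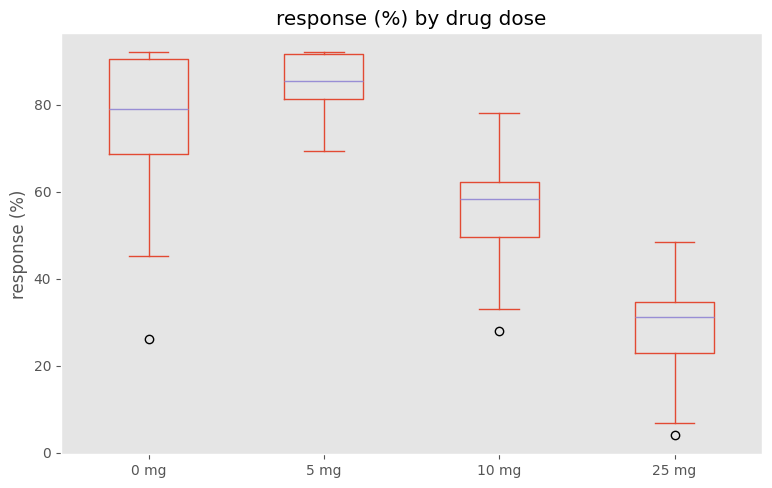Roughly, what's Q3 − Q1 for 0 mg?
≈ 20

Q3 ≈ 90, Q1 ≈ 70; IQR ≈ 20.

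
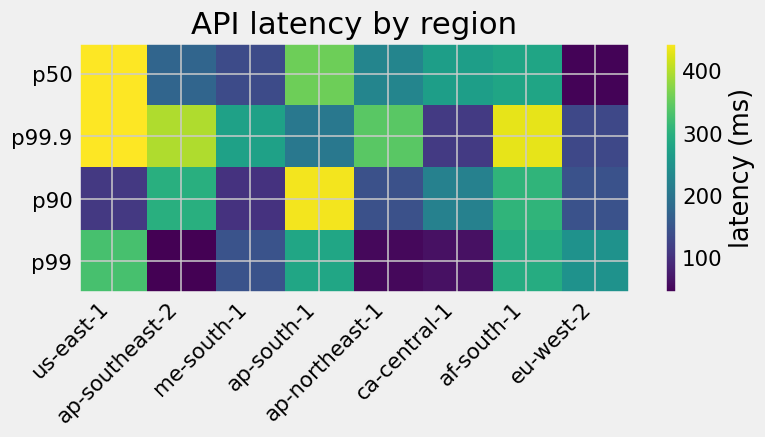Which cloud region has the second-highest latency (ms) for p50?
ap-south-1

Top 3 for p50: us-east-1 ≈ 450, ap-south-1 ≈ 350, af-south-1 ≈ 300.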